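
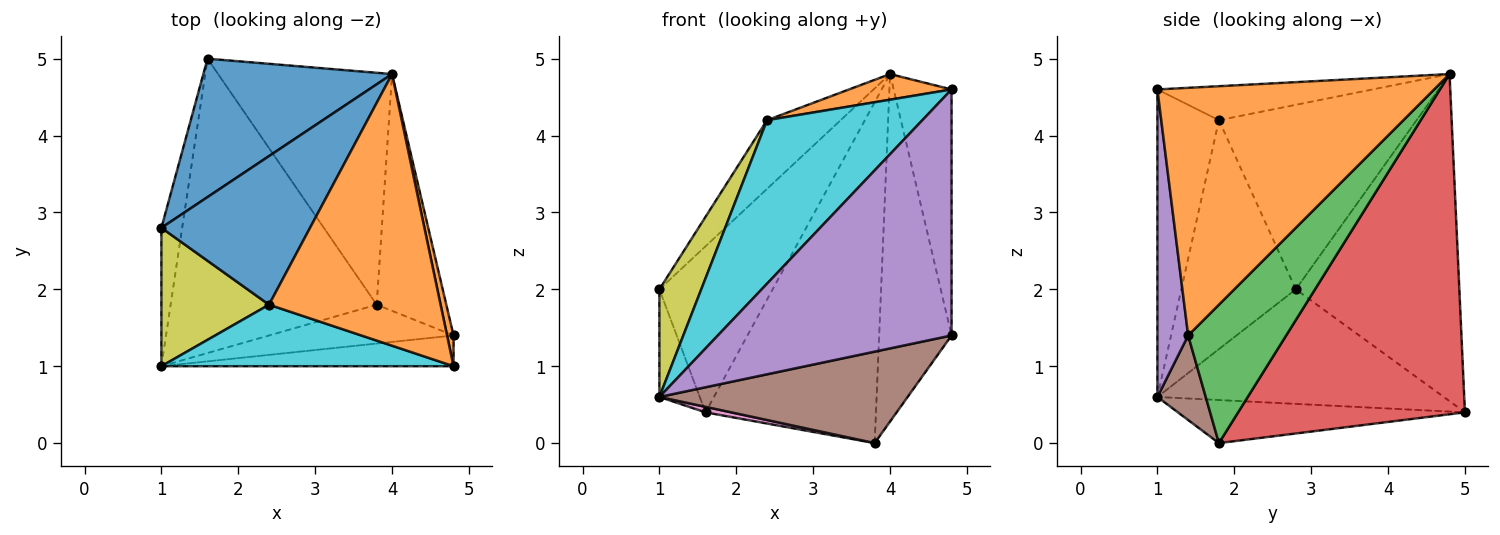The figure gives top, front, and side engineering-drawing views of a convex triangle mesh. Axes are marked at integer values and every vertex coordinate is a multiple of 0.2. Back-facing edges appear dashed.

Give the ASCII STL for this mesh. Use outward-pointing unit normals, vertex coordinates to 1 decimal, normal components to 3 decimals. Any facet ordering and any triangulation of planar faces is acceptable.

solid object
 facet normal -0.743 0.514 0.429
  outer loop
   vertex 1.6 5.0 0.4
   vertex 1.0 2.8 2.0
   vertex 4.0 4.8 4.8
  endloop
 endfacet
 facet normal 0.979 0.205 0.026
  outer loop
   vertex 4.8 1.0 4.6
   vertex 4.8 1.4 1.4
   vertex 4.0 4.8 4.8
  endloop
 endfacet
 facet normal 0.746 0.551 -0.375
  outer loop
   vertex 3.8 1.8 0.0
   vertex 4.0 4.8 4.8
   vertex 4.8 1.4 1.4
  endloop
 endfacet
 facet normal 0.740 0.556 -0.378
  outer loop
   vertex 3.8 1.8 0.0
   vertex 1.6 5.0 0.4
   vertex 4.0 4.8 4.8
  endloop
 endfacet
 facet normal 0.129 -0.984 -0.123
  outer loop
   vertex 1.0 1.0 0.6
   vertex 4.8 1.4 1.4
   vertex 4.8 1.0 4.6
  endloop
 endfacet
 facet normal 0.176 -0.906 -0.385
  outer loop
   vertex 1.0 1.0 0.6
   vertex 3.8 1.8 0.0
   vertex 4.8 1.4 1.4
  endloop
 endfacet
 facet normal -0.205 -0.018 -0.979
  outer loop
   vertex 1.0 1.0 0.6
   vertex 1.6 5.0 0.4
   vertex 3.8 1.8 0.0
  endloop
 endfacet
 facet normal -0.975 0.137 -0.177
  outer loop
   vertex 1.0 1.0 0.6
   vertex 1.0 2.8 2.0
   vertex 1.6 5.0 0.4
  endloop
 endfacet
 facet normal -0.859 -0.314 0.404
  outer loop
   vertex 2.4 1.8 4.2
   vertex 1.0 2.8 2.0
   vertex 1.0 1.0 0.6
  endloop
 endfacet
 facet normal -0.348 -0.878 0.330
  outer loop
   vertex 2.4 1.8 4.2
   vertex 1.0 1.0 0.6
   vertex 4.8 1.0 4.6
  endloop
 endfacet
 facet normal -0.748 0.278 0.603
  outer loop
   vertex 2.4 1.8 4.2
   vertex 4.0 4.8 4.8
   vertex 1.0 2.8 2.0
  endloop
 endfacet
 facet normal -0.194 -0.092 0.977
  outer loop
   vertex 2.4 1.8 4.2
   vertex 4.8 1.0 4.6
   vertex 4.0 4.8 4.8
  endloop
 endfacet
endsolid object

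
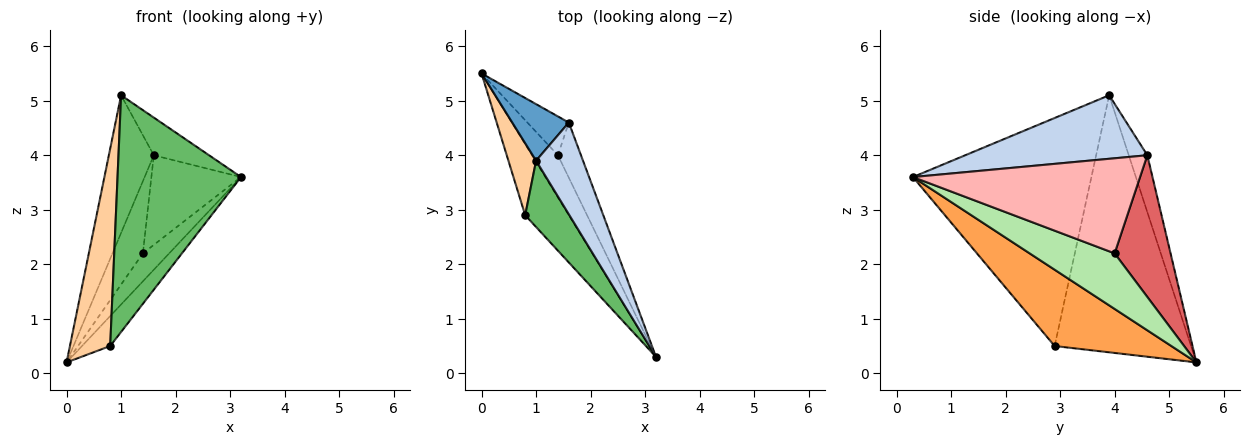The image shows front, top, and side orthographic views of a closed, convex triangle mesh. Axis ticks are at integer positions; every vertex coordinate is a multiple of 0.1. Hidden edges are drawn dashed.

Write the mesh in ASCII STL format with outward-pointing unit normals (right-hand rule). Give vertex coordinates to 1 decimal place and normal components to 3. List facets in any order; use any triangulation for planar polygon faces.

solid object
 facet normal -0.357 0.864 0.355
  outer loop
   vertex 1.6 4.6 4.0
   vertex 0.0 5.5 0.2
   vertex 1.0 3.9 5.1
  endloop
 endfacet
 facet normal 0.781 0.237 0.577
  outer loop
   vertex 1.6 4.6 4.0
   vertex 1.0 3.9 5.1
   vertex 3.2 0.3 3.6
  endloop
 endfacet
 facet normal 0.850 0.205 -0.486
  outer loop
   vertex 0.8 2.9 0.5
   vertex 0.0 5.5 0.2
   vertex 3.2 0.3 3.6
  endloop
 endfacet
 facet normal -0.954 -0.282 0.103
  outer loop
   vertex 0.8 2.9 0.5
   vertex 1.0 3.9 5.1
   vertex 0.0 5.5 0.2
  endloop
 endfacet
 facet normal -0.812 -0.562 0.157
  outer loop
   vertex 0.8 2.9 0.5
   vertex 3.2 0.3 3.6
   vertex 1.0 3.9 5.1
  endloop
 endfacet
 facet normal 0.872 0.270 -0.408
  outer loop
   vertex 1.4 4.0 2.2
   vertex 3.2 0.3 3.6
   vertex 0.0 5.5 0.2
  endloop
 endfacet
 facet normal 0.851 0.463 -0.249
  outer loop
   vertex 1.4 4.0 2.2
   vertex 0.0 5.5 0.2
   vertex 1.6 4.6 4.0
  endloop
 endfacet
 facet normal 0.907 0.358 -0.220
  outer loop
   vertex 1.4 4.0 2.2
   vertex 1.6 4.6 4.0
   vertex 3.2 0.3 3.6
  endloop
 endfacet
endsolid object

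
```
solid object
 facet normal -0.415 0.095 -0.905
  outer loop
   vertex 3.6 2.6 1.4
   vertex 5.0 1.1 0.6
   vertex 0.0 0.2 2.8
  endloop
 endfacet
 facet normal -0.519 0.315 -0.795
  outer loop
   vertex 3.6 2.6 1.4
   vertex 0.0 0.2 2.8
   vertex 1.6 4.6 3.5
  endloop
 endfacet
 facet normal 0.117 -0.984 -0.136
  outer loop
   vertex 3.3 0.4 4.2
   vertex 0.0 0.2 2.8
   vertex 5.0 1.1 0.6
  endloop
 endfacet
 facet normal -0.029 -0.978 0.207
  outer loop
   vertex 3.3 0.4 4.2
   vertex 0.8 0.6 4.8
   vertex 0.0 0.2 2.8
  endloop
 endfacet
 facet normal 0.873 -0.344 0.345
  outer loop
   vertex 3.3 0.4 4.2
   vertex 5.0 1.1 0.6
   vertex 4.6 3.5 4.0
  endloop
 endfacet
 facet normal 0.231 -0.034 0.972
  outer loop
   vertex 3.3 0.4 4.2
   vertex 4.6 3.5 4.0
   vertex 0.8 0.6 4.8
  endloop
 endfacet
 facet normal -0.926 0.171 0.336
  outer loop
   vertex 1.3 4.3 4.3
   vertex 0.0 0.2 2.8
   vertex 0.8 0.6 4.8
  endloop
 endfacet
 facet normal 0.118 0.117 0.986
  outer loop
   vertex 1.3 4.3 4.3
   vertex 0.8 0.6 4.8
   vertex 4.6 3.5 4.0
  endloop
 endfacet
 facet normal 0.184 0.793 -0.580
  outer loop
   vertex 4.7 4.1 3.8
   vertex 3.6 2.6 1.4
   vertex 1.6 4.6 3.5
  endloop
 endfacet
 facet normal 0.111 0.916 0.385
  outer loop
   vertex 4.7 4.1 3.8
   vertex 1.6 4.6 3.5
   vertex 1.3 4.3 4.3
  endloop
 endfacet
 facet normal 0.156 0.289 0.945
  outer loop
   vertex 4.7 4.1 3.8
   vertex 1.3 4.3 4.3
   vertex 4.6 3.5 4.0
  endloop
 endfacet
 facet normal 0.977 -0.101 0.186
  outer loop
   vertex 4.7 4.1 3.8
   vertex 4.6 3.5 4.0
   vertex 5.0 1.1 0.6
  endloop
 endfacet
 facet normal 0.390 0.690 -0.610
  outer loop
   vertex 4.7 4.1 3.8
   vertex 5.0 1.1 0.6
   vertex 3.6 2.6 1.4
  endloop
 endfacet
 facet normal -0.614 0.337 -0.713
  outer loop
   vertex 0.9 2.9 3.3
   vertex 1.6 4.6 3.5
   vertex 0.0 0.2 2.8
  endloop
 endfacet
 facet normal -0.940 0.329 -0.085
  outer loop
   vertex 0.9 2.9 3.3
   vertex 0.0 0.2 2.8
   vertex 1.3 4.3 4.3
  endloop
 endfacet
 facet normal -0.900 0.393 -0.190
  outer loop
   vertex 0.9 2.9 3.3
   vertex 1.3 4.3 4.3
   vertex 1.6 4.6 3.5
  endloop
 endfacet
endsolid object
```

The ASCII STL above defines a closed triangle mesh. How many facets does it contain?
16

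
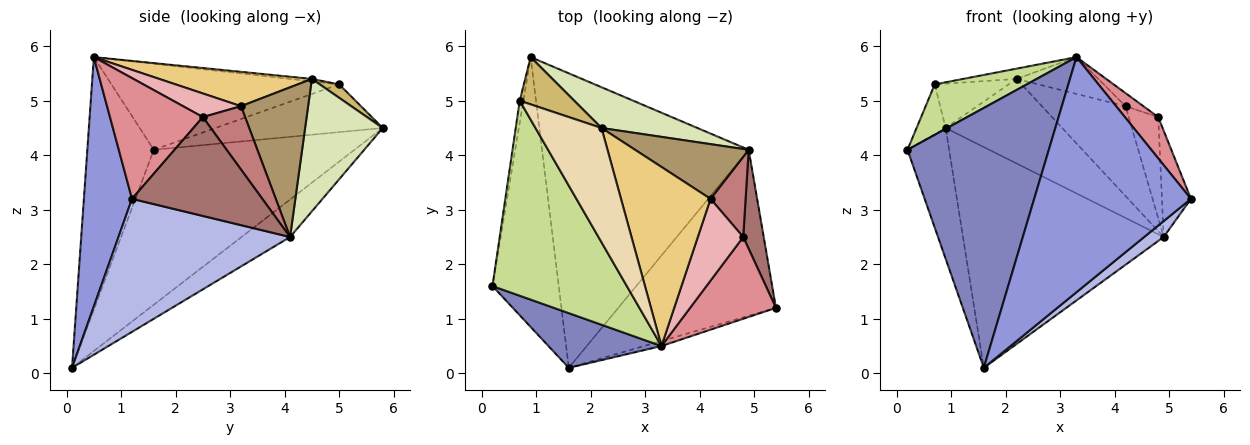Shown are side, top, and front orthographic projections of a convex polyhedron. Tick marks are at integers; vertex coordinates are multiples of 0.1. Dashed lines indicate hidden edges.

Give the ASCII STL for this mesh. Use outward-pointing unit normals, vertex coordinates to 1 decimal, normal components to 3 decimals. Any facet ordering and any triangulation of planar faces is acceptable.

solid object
 facet normal -0.903 0.187 -0.386
  outer loop
   vertex 1.6 0.1 0.1
   vertex 0.2 1.6 4.1
   vertex 0.9 5.8 4.5
  endloop
 endfacet
 facet normal -0.418 -0.889 0.187
  outer loop
   vertex 3.3 0.5 5.8
   vertex 0.2 1.6 4.1
   vertex 1.6 0.1 0.1
  endloop
 endfacet
 facet normal 0.293 -0.956 -0.020
  outer loop
   vertex 3.3 0.5 5.8
   vertex 1.6 0.1 0.1
   vertex 5.4 1.2 3.2
  endloop
 endfacet
 facet normal 0.643 -0.073 -0.762
  outer loop
   vertex 4.9 4.1 2.5
   vertex 5.4 1.2 3.2
   vertex 1.6 0.1 0.1
  endloop
 endfacet
 facet normal -0.144 0.594 -0.792
  outer loop
   vertex 4.9 4.1 2.5
   vertex 1.6 0.1 0.1
   vertex 0.9 5.8 4.5
  endloop
 endfacet
 facet normal -0.982 0.171 -0.075
  outer loop
   vertex 0.7 5.0 5.3
   vertex 0.9 5.8 4.5
   vertex 0.2 1.6 4.1
  endloop
 endfacet
 facet normal -0.527 -0.213 0.823
  outer loop
   vertex 0.7 5.0 5.3
   vertex 0.2 1.6 4.1
   vertex 3.3 0.5 5.8
  endloop
 endfacet
 facet normal 0.514 0.772 0.372
  outer loop
   vertex 2.2 4.5 5.4
   vertex 4.9 4.1 2.5
   vertex 0.9 5.8 4.5
  endloop
 endfacet
 facet normal 0.565 0.705 0.429
  outer loop
   vertex 2.2 4.5 5.4
   vertex 4.2 3.2 4.9
   vertex 4.9 4.1 2.5
  endloop
 endfacet
 facet normal 0.177 0.674 0.718
  outer loop
   vertex 2.2 4.5 5.4
   vertex 0.9 5.8 4.5
   vertex 0.7 5.0 5.3
  endloop
 endfacet
 facet normal 0.352 0.188 0.917
  outer loop
   vertex 2.2 4.5 5.4
   vertex 3.3 0.5 5.8
   vertex 4.2 3.2 4.9
  endloop
 endfacet
 facet normal -0.037 0.089 0.995
  outer loop
   vertex 2.2 4.5 5.4
   vertex 0.7 5.0 5.3
   vertex 3.3 0.5 5.8
  endloop
 endfacet
 facet normal 0.957 0.213 0.198
  outer loop
   vertex 4.8 2.5 4.7
   vertex 5.4 1.2 3.2
   vertex 4.9 4.1 2.5
  endloop
 endfacet
 facet normal 0.746 0.522 0.413
  outer loop
   vertex 4.8 2.5 4.7
   vertex 4.9 4.1 2.5
   vertex 4.2 3.2 4.9
  endloop
 endfacet
 facet normal 0.782 -0.281 0.556
  outer loop
   vertex 4.8 2.5 4.7
   vertex 3.3 0.5 5.8
   vertex 5.4 1.2 3.2
  endloop
 endfacet
 facet normal 0.457 0.141 0.878
  outer loop
   vertex 4.8 2.5 4.7
   vertex 4.2 3.2 4.9
   vertex 3.3 0.5 5.8
  endloop
 endfacet
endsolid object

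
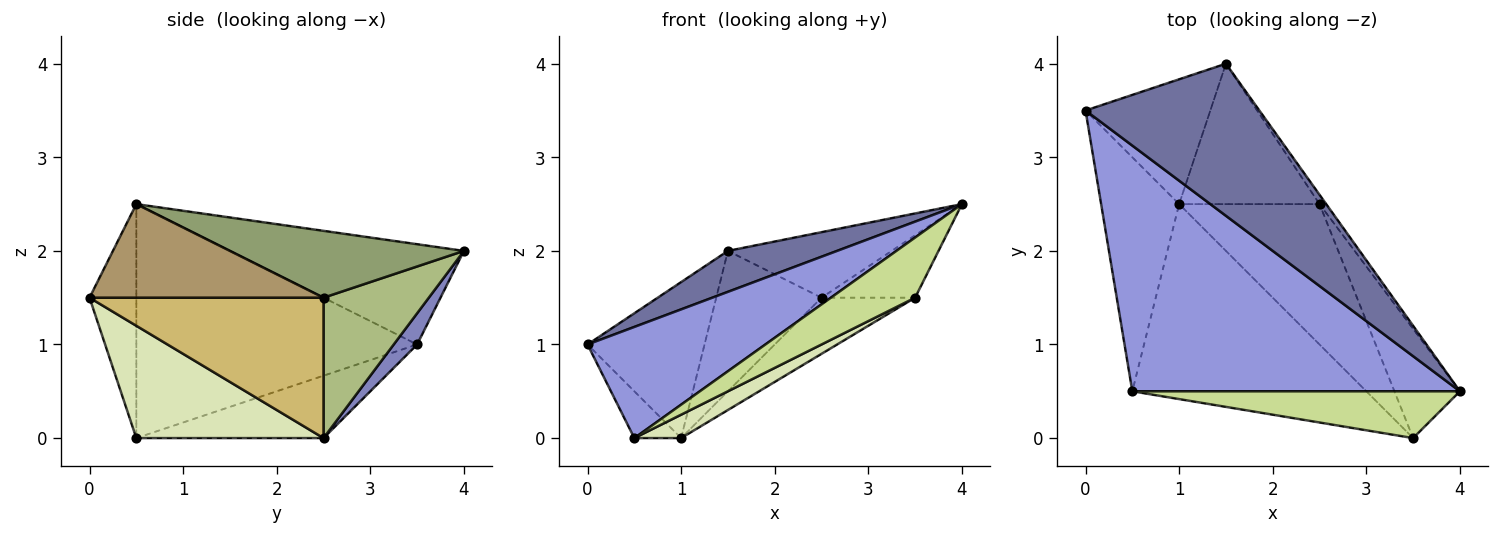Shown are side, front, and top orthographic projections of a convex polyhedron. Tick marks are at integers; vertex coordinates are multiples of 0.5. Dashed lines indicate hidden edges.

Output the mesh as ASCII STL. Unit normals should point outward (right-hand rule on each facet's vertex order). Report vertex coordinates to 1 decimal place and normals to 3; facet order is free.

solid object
 facet normal -0.487 -0.227 0.844
  outer loop
   vertex 1.5 4.0 2.0
   vertex 0.0 3.5 1.0
   vertex 4.0 0.5 2.5
  endloop
 endfacet
 facet normal 0.154 0.772 -0.617
  outer loop
   vertex 1.0 2.5 0.0
   vertex 0.0 3.5 1.0
   vertex 1.5 4.0 2.0
  endloop
 endfacet
 facet normal -0.545 -0.345 0.764
  outer loop
   vertex 0.5 0.5 0.0
   vertex 4.0 0.5 2.5
   vertex 0.0 3.5 1.0
  endloop
 endfacet
 facet normal -0.617 0.154 -0.772
  outer loop
   vertex 0.5 0.5 0.0
   vertex 0.0 3.5 1.0
   vertex 1.0 2.5 0.0
  endloop
 endfacet
 facet normal 0.816 0.572 -0.082
  outer loop
   vertex 2.5 2.5 1.5
   vertex 1.5 4.0 2.0
   vertex 4.0 0.5 2.5
  endloop
 endfacet
 facet normal 0.577 0.577 -0.577
  outer loop
   vertex 2.5 2.5 1.5
   vertex 1.0 2.5 0.0
   vertex 1.5 4.0 2.0
  endloop
 endfacet
 facet normal -0.402 -0.723 0.562
  outer loop
   vertex 3.5 0.0 1.5
   vertex 4.0 0.5 2.5
   vertex 0.5 0.5 0.0
  endloop
 endfacet
 facet normal 0.430 -0.108 -0.896
  outer loop
   vertex 3.5 0.0 1.5
   vertex 0.5 0.5 0.0
   vertex 1.0 2.5 0.0
  endloop
 endfacet
 facet normal 0.778 0.311 -0.545
  outer loop
   vertex 3.5 0.0 1.5
   vertex 2.5 2.5 1.5
   vertex 4.0 0.5 2.5
  endloop
 endfacet
 facet normal 0.680 0.272 -0.680
  outer loop
   vertex 3.5 0.0 1.5
   vertex 1.0 2.5 0.0
   vertex 2.5 2.5 1.5
  endloop
 endfacet
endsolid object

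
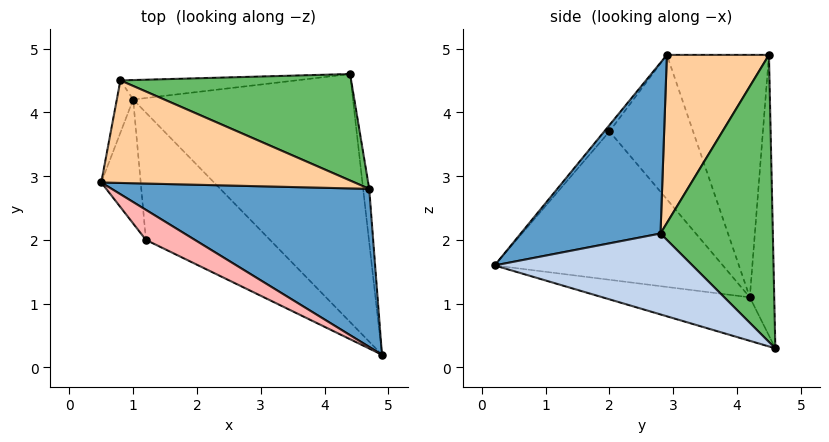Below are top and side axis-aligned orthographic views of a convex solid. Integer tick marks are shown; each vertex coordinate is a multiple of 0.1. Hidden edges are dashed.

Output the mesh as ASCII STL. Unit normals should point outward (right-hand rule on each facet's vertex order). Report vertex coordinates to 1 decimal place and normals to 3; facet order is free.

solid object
 facet normal 0.549 -0.117 0.828
  outer loop
   vertex 4.7 2.8 2.1
   vertex 0.5 2.9 4.9
   vertex 4.9 0.2 1.6
  endloop
 endfacet
 facet normal 0.993 0.091 -0.075
  outer loop
   vertex 4.7 2.8 2.1
   vertex 4.9 0.2 1.6
   vertex 4.4 4.6 0.3
  endloop
 endfacet
 facet normal -0.185 -0.298 -0.936
  outer loop
   vertex 1.0 4.2 1.1
   vertex 4.4 4.6 0.3
   vertex 4.9 0.2 1.6
  endloop
 endfacet
 facet normal 0.550 -0.103 0.829
  outer loop
   vertex 0.8 4.5 4.9
   vertex 0.5 2.9 4.9
   vertex 4.7 2.8 2.1
  endloop
 endfacet
 facet normal 0.622 0.603 0.500
  outer loop
   vertex 0.8 4.5 4.9
   vertex 4.7 2.8 2.1
   vertex 4.4 4.6 0.3
  endloop
 endfacet
 facet normal -0.981 0.184 -0.066
  outer loop
   vertex 0.8 4.5 4.9
   vertex 1.0 4.2 1.1
   vertex 0.5 2.9 4.9
  endloop
 endfacet
 facet normal -0.136 0.987 -0.085
  outer loop
   vertex 0.8 4.5 4.9
   vertex 4.4 4.6 0.3
   vertex 1.0 4.2 1.1
  endloop
 endfacet
 facet normal -0.074 -0.818 0.570
  outer loop
   vertex 1.2 2.0 3.7
   vertex 4.9 0.2 1.6
   vertex 0.5 2.9 4.9
  endloop
 endfacet
 facet normal -0.896 -0.371 -0.245
  outer loop
   vertex 1.2 2.0 3.7
   vertex 0.5 2.9 4.9
   vertex 1.0 4.2 1.1
  endloop
 endfacet
 facet normal -0.591 -0.638 -0.494
  outer loop
   vertex 1.2 2.0 3.7
   vertex 1.0 4.2 1.1
   vertex 4.9 0.2 1.6
  endloop
 endfacet
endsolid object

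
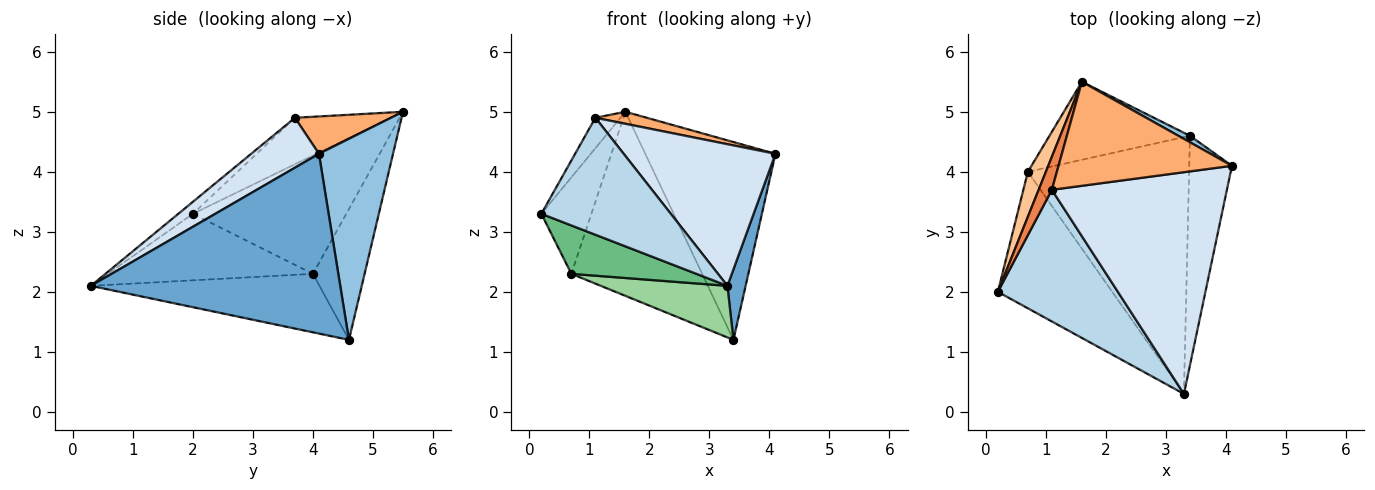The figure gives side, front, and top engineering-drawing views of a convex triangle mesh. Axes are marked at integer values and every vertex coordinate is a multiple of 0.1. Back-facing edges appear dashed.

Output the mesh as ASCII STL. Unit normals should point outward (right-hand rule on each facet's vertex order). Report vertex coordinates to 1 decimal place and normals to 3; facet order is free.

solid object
 facet normal 0.970 -0.071 -0.231
  outer loop
   vertex 3.4 4.6 1.2
   vertex 4.1 4.1 4.3
   vertex 3.3 0.3 2.1
  endloop
 endfacet
 facet normal 0.494 0.869 0.028
  outer loop
   vertex 1.6 5.5 5.0
   vertex 4.1 4.1 4.3
   vertex 3.4 4.6 1.2
  endloop
 endfacet
 facet normal -0.075 -0.662 0.746
  outer loop
   vertex 1.1 3.7 4.9
   vertex 0.2 2.0 3.3
   vertex 3.3 0.3 2.1
  endloop
 endfacet
 facet normal 0.234 -0.524 0.819
  outer loop
   vertex 1.1 3.7 4.9
   vertex 3.3 0.3 2.1
   vertex 4.1 4.1 4.3
  endloop
 endfacet
 facet normal -0.933 0.244 0.265
  outer loop
   vertex 1.1 3.7 4.9
   vertex 1.6 5.5 5.0
   vertex 0.2 2.0 3.3
  endloop
 endfacet
 facet normal 0.209 -0.112 0.971
  outer loop
   vertex 1.1 3.7 4.9
   vertex 4.1 4.1 4.3
   vertex 1.6 5.5 5.0
  endloop
 endfacet
 facet normal -0.941 0.307 0.143
  outer loop
   vertex 0.7 4.0 2.3
   vertex 0.2 2.0 3.3
   vertex 1.6 5.5 5.0
  endloop
 endfacet
 facet normal -0.342 0.865 -0.367
  outer loop
   vertex 0.7 4.0 2.3
   vertex 1.6 5.5 5.0
   vertex 3.4 4.6 1.2
  endloop
 endfacet
 facet normal -0.481 -0.293 -0.826
  outer loop
   vertex 0.7 4.0 2.3
   vertex 3.3 0.3 2.1
   vertex 0.2 2.0 3.3
  endloop
 endfacet
 facet normal -0.335 -0.186 -0.924
  outer loop
   vertex 0.7 4.0 2.3
   vertex 3.4 4.6 1.2
   vertex 3.3 0.3 2.1
  endloop
 endfacet
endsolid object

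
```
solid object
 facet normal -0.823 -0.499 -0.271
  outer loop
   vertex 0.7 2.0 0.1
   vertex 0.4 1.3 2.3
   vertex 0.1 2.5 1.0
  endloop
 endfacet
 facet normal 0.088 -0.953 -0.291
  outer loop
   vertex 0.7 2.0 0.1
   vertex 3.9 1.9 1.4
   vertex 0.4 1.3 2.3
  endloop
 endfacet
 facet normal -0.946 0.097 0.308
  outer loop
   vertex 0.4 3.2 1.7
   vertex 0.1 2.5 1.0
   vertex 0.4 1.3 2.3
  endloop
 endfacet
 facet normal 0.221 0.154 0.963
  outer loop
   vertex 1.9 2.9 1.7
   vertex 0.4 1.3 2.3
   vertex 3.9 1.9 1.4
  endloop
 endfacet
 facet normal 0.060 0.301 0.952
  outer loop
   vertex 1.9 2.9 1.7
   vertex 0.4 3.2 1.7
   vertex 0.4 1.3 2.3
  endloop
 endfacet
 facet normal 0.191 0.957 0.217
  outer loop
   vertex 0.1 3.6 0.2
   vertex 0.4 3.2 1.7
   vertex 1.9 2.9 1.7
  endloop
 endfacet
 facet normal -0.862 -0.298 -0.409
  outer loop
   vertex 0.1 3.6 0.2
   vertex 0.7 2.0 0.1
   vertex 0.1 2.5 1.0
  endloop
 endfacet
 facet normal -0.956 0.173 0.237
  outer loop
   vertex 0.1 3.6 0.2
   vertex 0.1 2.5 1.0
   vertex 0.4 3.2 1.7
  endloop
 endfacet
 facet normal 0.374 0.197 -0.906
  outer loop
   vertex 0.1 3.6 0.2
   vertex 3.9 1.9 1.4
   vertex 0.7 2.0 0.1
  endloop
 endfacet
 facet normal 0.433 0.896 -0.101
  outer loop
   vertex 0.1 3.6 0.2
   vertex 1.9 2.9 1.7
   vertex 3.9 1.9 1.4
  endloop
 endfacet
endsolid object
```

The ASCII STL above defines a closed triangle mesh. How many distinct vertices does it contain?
7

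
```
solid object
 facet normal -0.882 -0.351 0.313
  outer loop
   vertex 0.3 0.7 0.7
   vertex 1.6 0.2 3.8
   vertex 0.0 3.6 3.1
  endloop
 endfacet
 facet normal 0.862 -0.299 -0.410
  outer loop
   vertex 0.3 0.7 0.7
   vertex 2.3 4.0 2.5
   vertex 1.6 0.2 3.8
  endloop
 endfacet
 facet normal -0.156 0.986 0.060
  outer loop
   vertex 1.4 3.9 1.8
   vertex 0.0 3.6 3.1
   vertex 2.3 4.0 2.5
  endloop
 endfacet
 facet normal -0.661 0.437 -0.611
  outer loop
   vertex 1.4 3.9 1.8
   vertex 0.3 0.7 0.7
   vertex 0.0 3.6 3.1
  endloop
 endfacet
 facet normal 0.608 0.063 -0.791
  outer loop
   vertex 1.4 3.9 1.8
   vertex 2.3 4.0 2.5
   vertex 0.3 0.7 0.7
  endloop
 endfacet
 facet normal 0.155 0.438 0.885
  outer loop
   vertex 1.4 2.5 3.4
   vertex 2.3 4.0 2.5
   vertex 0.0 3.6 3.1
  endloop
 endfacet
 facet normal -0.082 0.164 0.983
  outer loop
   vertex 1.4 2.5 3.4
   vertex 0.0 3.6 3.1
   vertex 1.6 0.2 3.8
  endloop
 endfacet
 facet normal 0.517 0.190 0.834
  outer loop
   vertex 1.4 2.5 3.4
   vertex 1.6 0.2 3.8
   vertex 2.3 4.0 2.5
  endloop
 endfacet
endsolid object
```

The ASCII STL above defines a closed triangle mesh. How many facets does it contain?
8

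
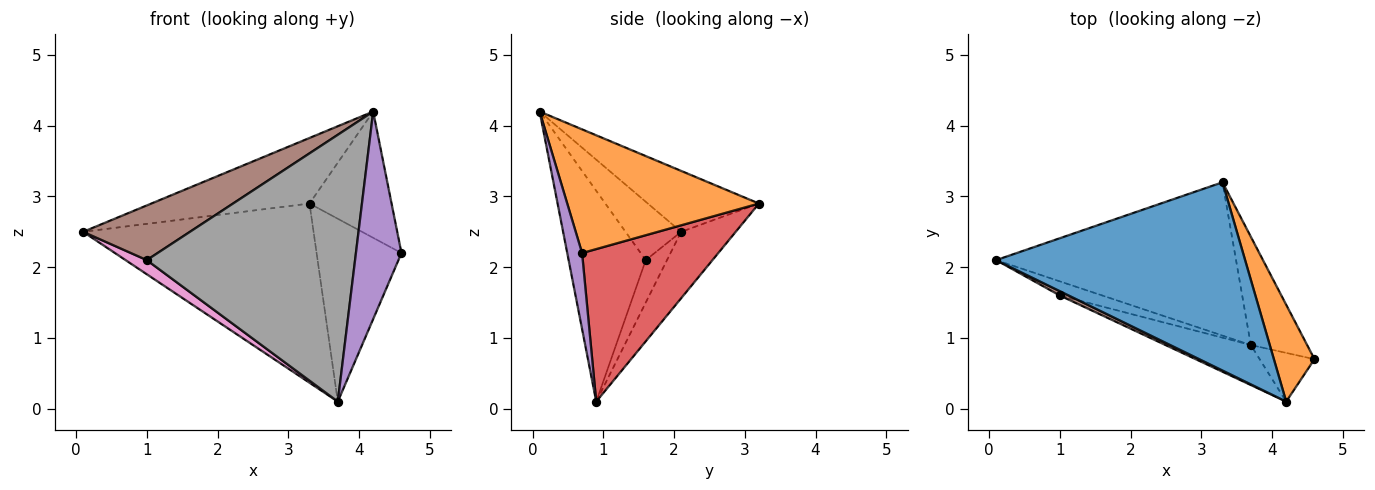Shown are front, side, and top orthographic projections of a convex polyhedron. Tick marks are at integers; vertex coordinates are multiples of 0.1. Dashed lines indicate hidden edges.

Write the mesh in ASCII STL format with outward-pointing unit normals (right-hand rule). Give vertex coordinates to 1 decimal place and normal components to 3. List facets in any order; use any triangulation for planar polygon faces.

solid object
 facet normal -0.225 0.320 0.920
  outer loop
   vertex 4.2 0.1 4.2
   vertex 3.3 3.2 2.9
   vertex 0.1 2.1 2.5
  endloop
 endfacet
 facet normal 0.880 0.377 0.289
  outer loop
   vertex 4.2 0.1 4.2
   vertex 4.6 0.7 2.2
   vertex 3.3 3.2 2.9
  endloop
 endfacet
 facet normal -0.177 0.748 -0.640
  outer loop
   vertex 3.7 0.9 0.1
   vertex 0.1 2.1 2.5
   vertex 3.3 3.2 2.9
  endloop
 endfacet
 facet normal 0.810 0.505 -0.299
  outer loop
   vertex 3.7 0.9 0.1
   vertex 3.3 3.2 2.9
   vertex 4.6 0.7 2.2
  endloop
 endfacet
 facet normal 0.302 -0.928 -0.218
  outer loop
   vertex 3.7 0.9 0.1
   vertex 4.6 0.7 2.2
   vertex 4.2 0.1 4.2
  endloop
 endfacet
 facet normal -0.461 -0.885 0.070
  outer loop
   vertex 1.0 1.6 2.1
   vertex 4.2 0.1 4.2
   vertex 0.1 2.1 2.5
  endloop
 endfacet
 facet normal -0.577 -0.577 -0.577
  outer loop
   vertex 1.0 1.6 2.1
   vertex 0.1 2.1 2.5
   vertex 3.7 0.9 0.1
  endloop
 endfacet
 facet normal -0.344 -0.929 -0.139
  outer loop
   vertex 1.0 1.6 2.1
   vertex 3.7 0.9 0.1
   vertex 4.2 0.1 4.2
  endloop
 endfacet
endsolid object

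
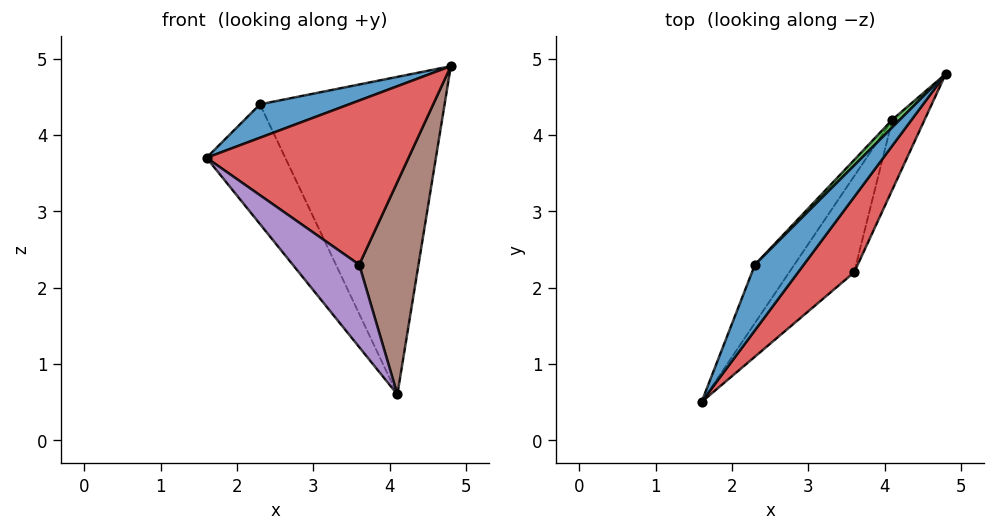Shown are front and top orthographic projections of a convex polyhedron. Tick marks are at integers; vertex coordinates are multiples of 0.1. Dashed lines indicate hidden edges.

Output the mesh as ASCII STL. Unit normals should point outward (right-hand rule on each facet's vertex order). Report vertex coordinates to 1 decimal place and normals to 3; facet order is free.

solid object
 facet normal 0.266 -0.437 0.859
  outer loop
   vertex 2.3 2.3 4.4
   vertex 1.6 0.5 3.7
   vertex 4.8 4.8 4.9
  endloop
 endfacet
 facet normal -0.882 0.423 -0.206
  outer loop
   vertex 2.3 2.3 4.4
   vertex 4.1 4.2 0.6
   vertex 1.6 0.5 3.7
  endloop
 endfacet
 facet normal -0.709 0.705 0.017
  outer loop
   vertex 2.3 2.3 4.4
   vertex 4.8 4.8 4.9
   vertex 4.1 4.2 0.6
  endloop
 endfacet
 facet normal 0.729 -0.622 0.286
  outer loop
   vertex 3.6 2.2 2.3
   vertex 4.8 4.8 4.9
   vertex 1.6 0.5 3.7
  endloop
 endfacet
 facet normal 0.022 -0.651 -0.759
  outer loop
   vertex 3.6 2.2 2.3
   vertex 1.6 0.5 3.7
   vertex 4.1 4.2 0.6
  endloop
 endfacet
 facet normal 0.939 -0.326 -0.107
  outer loop
   vertex 3.6 2.2 2.3
   vertex 4.1 4.2 0.6
   vertex 4.8 4.8 4.9
  endloop
 endfacet
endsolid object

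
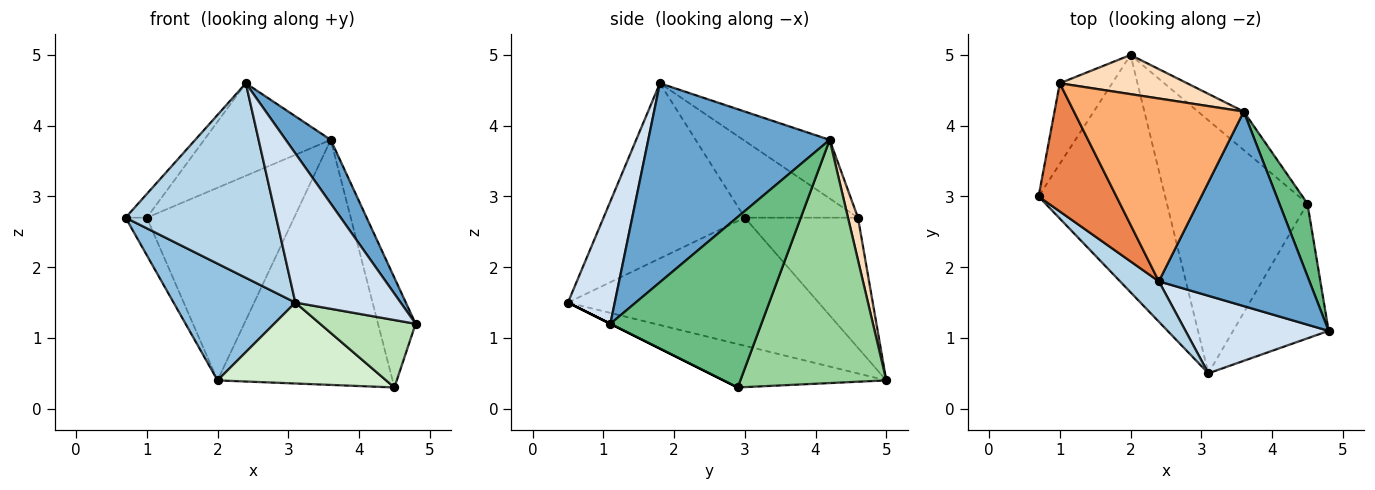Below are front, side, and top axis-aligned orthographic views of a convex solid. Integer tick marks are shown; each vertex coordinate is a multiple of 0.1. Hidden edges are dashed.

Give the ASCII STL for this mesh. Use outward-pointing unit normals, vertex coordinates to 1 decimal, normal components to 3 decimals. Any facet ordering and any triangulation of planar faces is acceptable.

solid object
 facet normal 0.782 -0.194 0.592
  outer loop
   vertex 3.6 4.2 3.8
   vertex 2.4 1.8 4.6
   vertex 4.8 1.1 1.2
  endloop
 endfacet
 facet normal -0.672 -0.327 -0.664
  outer loop
   vertex 3.1 0.5 1.5
   vertex 0.7 3.0 2.7
   vertex 2.0 5.0 0.4
  endloop
 endfacet
 facet normal -0.676 -0.721 0.150
  outer loop
   vertex 3.1 0.5 1.5
   vertex 2.4 1.8 4.6
   vertex 0.7 3.0 2.7
  endloop
 endfacet
 facet normal 0.367 -0.825 0.429
  outer loop
   vertex 3.1 0.5 1.5
   vertex 4.8 1.1 1.2
   vertex 2.4 1.8 4.6
  endloop
 endfacet
 facet normal -0.696 0.131 0.706
  outer loop
   vertex 1.0 4.6 2.7
   vertex 0.7 3.0 2.7
   vertex 2.4 1.8 4.6
  endloop
 endfacet
 facet normal -0.294 0.431 0.853
  outer loop
   vertex 1.0 4.6 2.7
   vertex 2.4 1.8 4.6
   vertex 3.6 4.2 3.8
  endloop
 endfacet
 facet normal -0.914 0.171 -0.368
  outer loop
   vertex 1.0 4.6 2.7
   vertex 2.0 5.0 0.4
   vertex 0.7 3.0 2.7
  endloop
 endfacet
 facet normal 0.066 0.978 0.199
  outer loop
   vertex 1.0 4.6 2.7
   vertex 3.6 4.2 3.8
   vertex 2.0 5.0 0.4
  endloop
 endfacet
 facet normal 0.958 0.239 0.158
  outer loop
   vertex 4.5 2.9 0.3
   vertex 3.6 4.2 3.8
   vertex 4.8 1.1 1.2
  endloop
 endfacet
 facet normal 0.636 0.763 -0.120
  outer loop
   vertex 4.5 2.9 0.3
   vertex 2.0 5.0 0.4
   vertex 3.6 4.2 3.8
  endloop
 endfacet
 facet normal 0.000 -0.447 -0.894
  outer loop
   vertex 4.5 2.9 0.3
   vertex 4.8 1.1 1.2
   vertex 3.1 0.5 1.5
  endloop
 endfacet
 facet normal -0.282 -0.292 -0.914
  outer loop
   vertex 4.5 2.9 0.3
   vertex 3.1 0.5 1.5
   vertex 2.0 5.0 0.4
  endloop
 endfacet
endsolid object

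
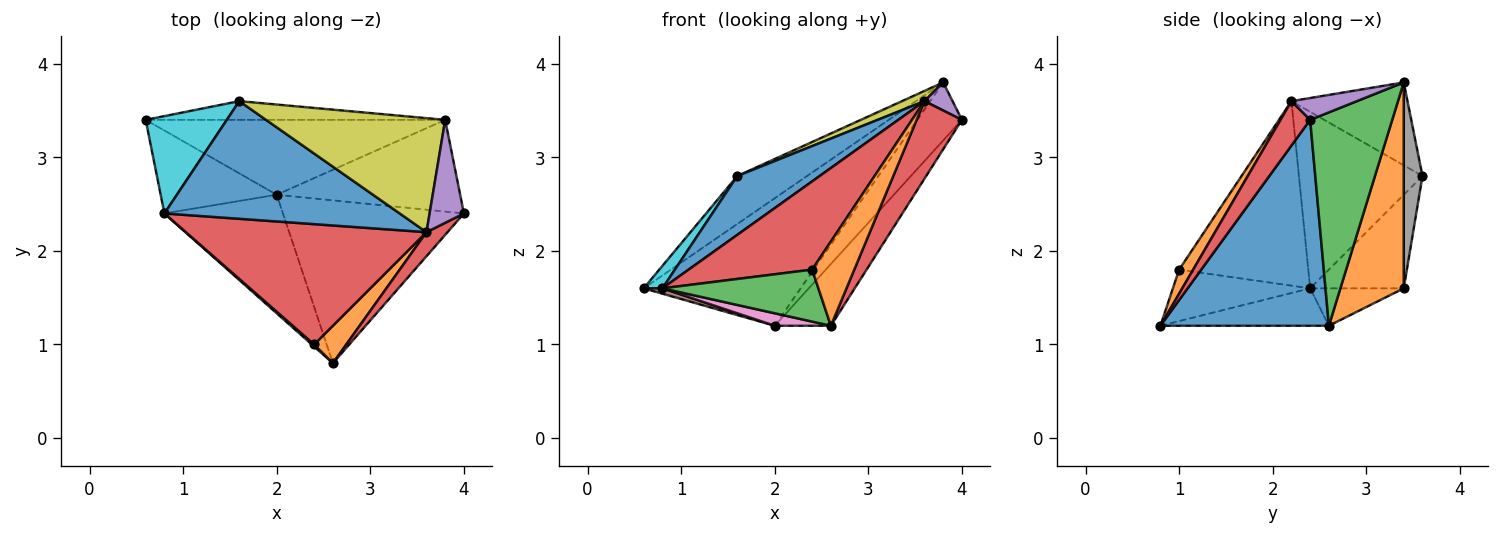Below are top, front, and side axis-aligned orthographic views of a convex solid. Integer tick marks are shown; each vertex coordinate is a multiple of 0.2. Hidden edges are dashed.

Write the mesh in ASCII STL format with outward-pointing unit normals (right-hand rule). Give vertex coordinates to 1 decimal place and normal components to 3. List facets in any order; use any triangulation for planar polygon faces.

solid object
 facet normal 0.729 0.243 -0.640
  outer loop
   vertex 2.0 2.6 1.2
   vertex 4.0 2.4 3.4
   vertex 2.6 0.8 1.2
  endloop
 endfacet
 facet normal 0.329 0.814 -0.478
  outer loop
   vertex 3.8 3.4 3.8
   vertex 2.0 2.6 1.2
   vertex 0.6 3.4 1.6
  endloop
 endfacet
 facet normal 0.701 0.381 -0.603
  outer loop
   vertex 3.8 3.4 3.8
   vertex 4.0 2.4 3.4
   vertex 2.0 2.6 1.2
  endloop
 endfacet
 facet normal 0.530 -0.810 0.251
  outer loop
   vertex 3.6 2.2 3.6
   vertex 2.6 0.8 1.2
   vertex 4.0 2.4 3.4
  endloop
 endfacet
 facet normal 0.523 -0.224 0.822
  outer loop
   vertex 3.6 2.2 3.6
   vertex 4.0 2.4 3.4
   vertex 3.8 3.4 3.8
  endloop
 endfacet
 facet normal -0.306 -0.061 -0.950
  outer loop
   vertex 0.8 2.4 1.6
   vertex 0.6 3.4 1.6
   vertex 2.0 2.6 1.2
  endloop
 endfacet
 facet normal -0.300 -0.100 -0.949
  outer loop
   vertex 0.8 2.4 1.6
   vertex 2.0 2.6 1.2
   vertex 2.6 0.8 1.2
  endloop
 endfacet
 facet normal 0.242 0.904 -0.353
  outer loop
   vertex 1.6 3.6 2.8
   vertex 3.8 3.4 3.8
   vertex 0.6 3.4 1.6
  endloop
 endfacet
 facet normal -0.419 -0.081 0.905
  outer loop
   vertex 1.6 3.6 2.8
   vertex 3.6 2.2 3.6
   vertex 3.8 3.4 3.8
  endloop
 endfacet
 facet normal -0.747 -0.149 0.648
  outer loop
   vertex 1.6 3.6 2.8
   vertex 0.6 3.4 1.6
   vertex 0.8 2.4 1.6
  endloop
 endfacet
 facet normal -0.557 -0.371 0.743
  outer loop
   vertex 1.6 3.6 2.8
   vertex 0.8 2.4 1.6
   vertex 3.6 2.2 3.6
  endloop
 endfacet
 facet normal 0.291 -0.874 0.389
  outer loop
   vertex 2.4 1.0 1.8
   vertex 2.6 0.8 1.2
   vertex 3.6 2.2 3.6
  endloop
 endfacet
 facet normal -0.660 -0.750 0.030
  outer loop
   vertex 2.4 1.0 1.8
   vertex 0.8 2.4 1.6
   vertex 2.6 0.8 1.2
  endloop
 endfacet
 facet normal -0.526 -0.503 0.686
  outer loop
   vertex 2.4 1.0 1.8
   vertex 3.6 2.2 3.6
   vertex 0.8 2.4 1.6
  endloop
 endfacet
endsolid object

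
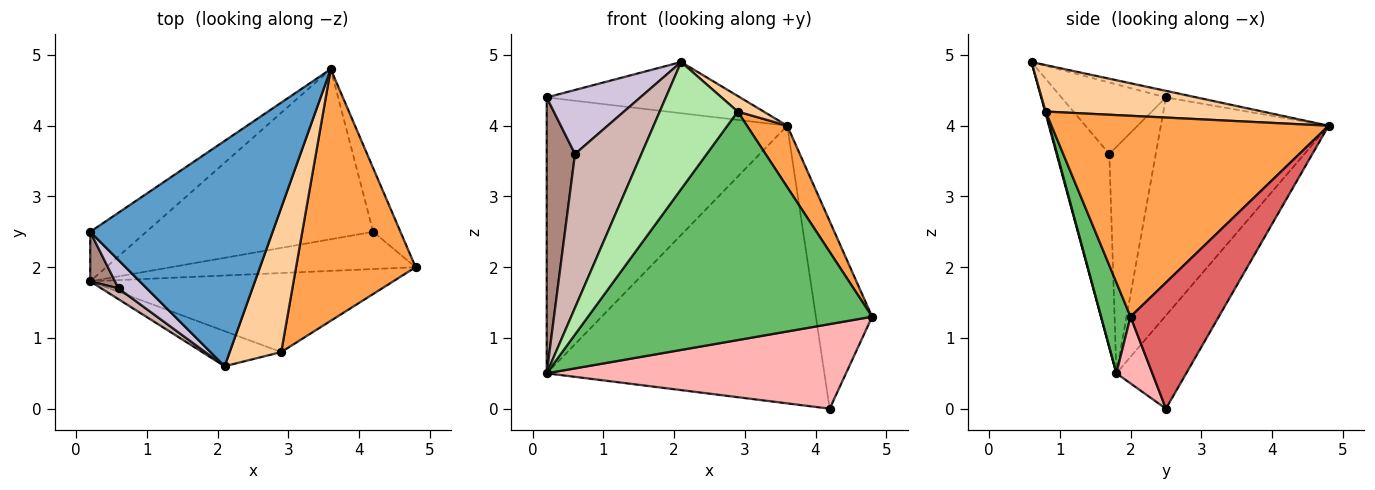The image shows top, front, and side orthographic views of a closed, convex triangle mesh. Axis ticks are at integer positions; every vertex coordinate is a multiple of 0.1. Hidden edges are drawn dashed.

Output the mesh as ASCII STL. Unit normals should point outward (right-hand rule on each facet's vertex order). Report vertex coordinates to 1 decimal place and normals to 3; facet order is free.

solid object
 facet normal -0.035 0.221 0.975
  outer loop
   vertex 2.1 0.6 4.9
   vertex 3.6 4.8 4.0
   vertex 0.2 2.5 4.4
  endloop
 endfacet
 facet normal -0.566 0.811 -0.146
  outer loop
   vertex 0.2 1.8 0.5
   vertex 0.2 2.5 4.4
   vertex 3.6 4.8 4.0
  endloop
 endfacet
 facet normal 0.853 -0.124 0.507
  outer loop
   vertex 2.9 0.8 4.2
   vertex 4.8 2.0 1.3
   vertex 3.6 4.8 4.0
  endloop
 endfacet
 facet normal 0.668 -0.080 0.740
  outer loop
   vertex 2.9 0.8 4.2
   vertex 3.6 4.8 4.0
   vertex 2.1 0.6 4.9
  endloop
 endfacet
 facet normal 0.097 -0.941 -0.325
  outer loop
   vertex 2.9 0.8 4.2
   vertex 0.2 1.8 0.5
   vertex 4.8 2.0 1.3
  endloop
 endfacet
 facet normal 0.008 -0.964 -0.266
  outer loop
   vertex 2.9 0.8 4.2
   vertex 2.1 0.6 4.9
   vertex 0.2 1.8 0.5
  endloop
 endfacet
 facet normal 0.830 0.529 -0.180
  outer loop
   vertex 4.2 2.5 0.0
   vertex 3.6 4.8 4.0
   vertex 4.8 2.0 1.3
  endloop
 endfacet
 facet normal 0.109 -0.910 -0.400
  outer loop
   vertex 4.2 2.5 0.0
   vertex 4.8 2.0 1.3
   vertex 0.2 1.8 0.5
  endloop
 endfacet
 facet normal -0.210 0.834 -0.511
  outer loop
   vertex 4.2 2.5 0.0
   vertex 0.2 1.8 0.5
   vertex 3.6 4.8 4.0
  endloop
 endfacet
 facet normal -0.714 -0.640 0.283
  outer loop
   vertex 0.6 1.7 3.6
   vertex 2.1 0.6 4.9
   vertex 0.2 2.5 4.4
  endloop
 endfacet
 facet normal -0.850 -0.518 0.093
  outer loop
   vertex 0.6 1.7 3.6
   vertex 0.2 2.5 4.4
   vertex 0.2 1.8 0.5
  endloop
 endfacet
 facet normal -0.621 -0.782 0.055
  outer loop
   vertex 0.6 1.7 3.6
   vertex 0.2 1.8 0.5
   vertex 2.1 0.6 4.9
  endloop
 endfacet
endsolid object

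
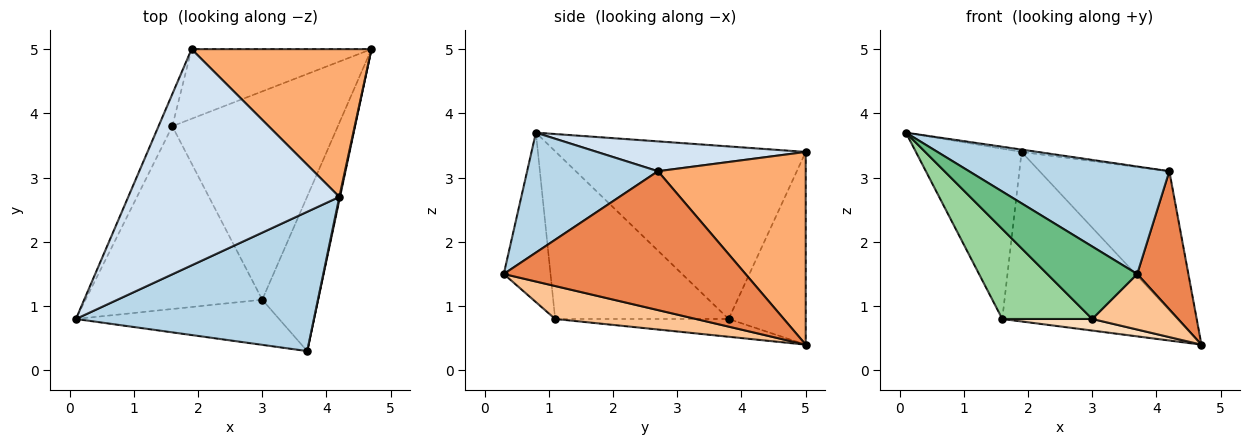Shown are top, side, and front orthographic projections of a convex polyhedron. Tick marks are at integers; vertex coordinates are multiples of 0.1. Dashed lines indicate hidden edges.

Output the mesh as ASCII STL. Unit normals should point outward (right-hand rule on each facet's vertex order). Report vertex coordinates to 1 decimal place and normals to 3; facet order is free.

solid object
 facet normal -0.919 0.388 -0.073
  outer loop
   vertex 1.6 3.8 0.8
   vertex 0.1 0.8 3.7
   vertex 1.9 5.0 3.4
  endloop
 endfacet
 facet normal -0.377 0.857 -0.352
  outer loop
   vertex 1.6 3.8 0.8
   vertex 1.9 5.0 3.4
   vertex 4.7 5.0 0.4
  endloop
 endfacet
 facet normal 0.371 -0.567 0.735
  outer loop
   vertex 4.2 2.7 3.1
   vertex 0.1 0.8 3.7
   vertex 3.7 0.3 1.5
  endloop
 endfacet
 facet normal 0.140 0.011 0.990
  outer loop
   vertex 4.2 2.7 3.1
   vertex 1.9 5.0 3.4
   vertex 0.1 0.8 3.7
  endloop
 endfacet
 facet normal 0.978 -0.207 0.005
  outer loop
   vertex 4.2 2.7 3.1
   vertex 3.7 0.3 1.5
   vertex 4.7 5.0 0.4
  endloop
 endfacet
 facet normal 0.615 0.540 0.574
  outer loop
   vertex 4.2 2.7 3.1
   vertex 4.7 5.0 0.4
   vertex 1.9 5.0 3.4
  endloop
 endfacet
 facet normal 0.485 -0.296 -0.823
  outer loop
   vertex 3.0 1.1 0.8
   vertex 4.7 5.0 0.4
   vertex 3.7 0.3 1.5
  endloop
 endfacet
 facet normal -0.107 -0.055 -0.993
  outer loop
   vertex 3.0 1.1 0.8
   vertex 1.6 3.8 0.8
   vertex 4.7 5.0 0.4
  endloop
 endfacet
 facet normal -0.404 -0.777 -0.484
  outer loop
   vertex 3.0 1.1 0.8
   vertex 3.7 0.3 1.5
   vertex 0.1 0.8 3.7
  endloop
 endfacet
 facet normal -0.648 -0.336 -0.683
  outer loop
   vertex 3.0 1.1 0.8
   vertex 0.1 0.8 3.7
   vertex 1.6 3.8 0.8
  endloop
 endfacet
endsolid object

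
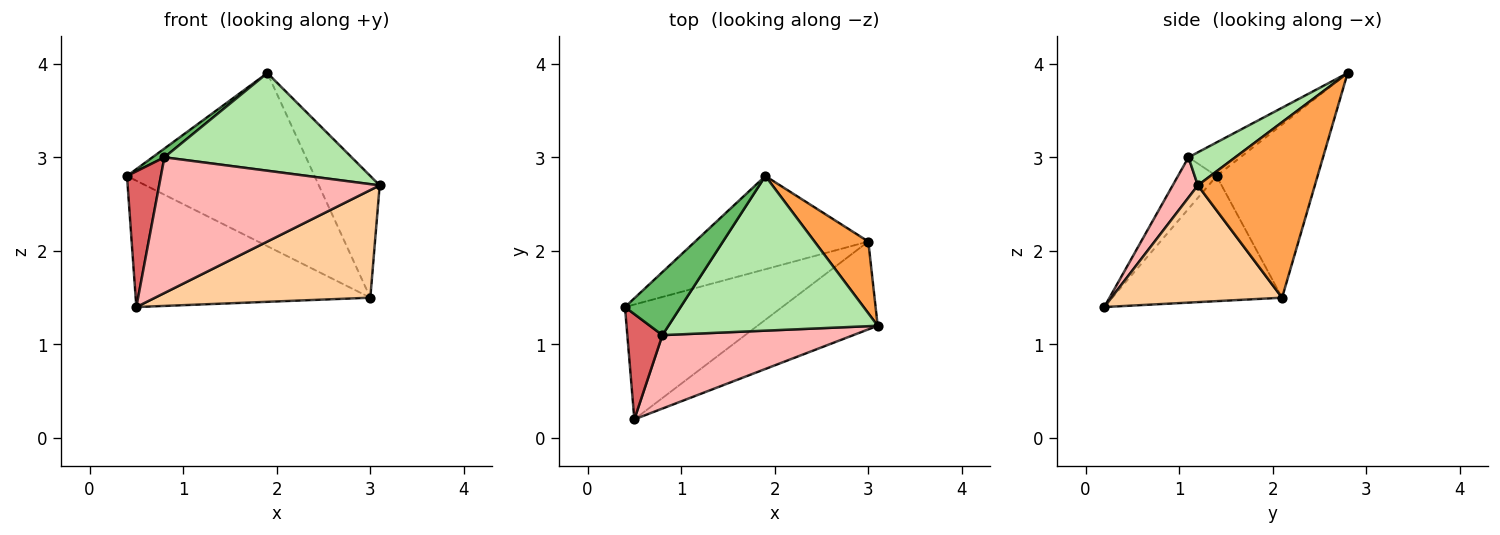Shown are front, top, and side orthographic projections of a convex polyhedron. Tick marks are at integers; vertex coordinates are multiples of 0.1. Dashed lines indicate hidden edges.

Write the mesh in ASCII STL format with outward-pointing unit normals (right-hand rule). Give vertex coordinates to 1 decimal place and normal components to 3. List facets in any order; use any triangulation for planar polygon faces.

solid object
 facet normal -0.428 0.796 -0.428
  outer loop
   vertex 3.0 2.1 1.5
   vertex 0.4 1.4 2.8
   vertex 1.9 2.8 3.9
  endloop
 endfacet
 facet normal -0.472 0.652 -0.593
  outer loop
   vertex 3.0 2.1 1.5
   vertex 0.5 0.2 1.4
   vertex 0.4 1.4 2.8
  endloop
 endfacet
 facet normal 0.856 0.445 0.263
  outer loop
   vertex 3.0 2.1 1.5
   vertex 1.9 2.8 3.9
   vertex 3.1 1.2 2.7
  endloop
 endfacet
 facet normal 0.523 -0.660 -0.539
  outer loop
   vertex 3.0 2.1 1.5
   vertex 3.1 1.2 2.7
   vertex 0.5 0.2 1.4
  endloop
 endfacet
 facet normal -0.513 -0.118 0.850
  outer loop
   vertex 0.8 1.1 3.0
   vertex 1.9 2.8 3.9
   vertex 0.4 1.4 2.8
  endloop
 endfacet
 facet normal 0.132 -0.529 0.838
  outer loop
   vertex 0.8 1.1 3.0
   vertex 3.1 1.2 2.7
   vertex 1.9 2.8 3.9
  endloop
 endfacet
 facet normal -0.669 -0.588 0.456
  outer loop
   vertex 0.8 1.1 3.0
   vertex 0.4 1.4 2.8
   vertex 0.5 0.2 1.4
  endloop
 endfacet
 facet normal 0.100 -0.875 0.474
  outer loop
   vertex 0.8 1.1 3.0
   vertex 0.5 0.2 1.4
   vertex 3.1 1.2 2.7
  endloop
 endfacet
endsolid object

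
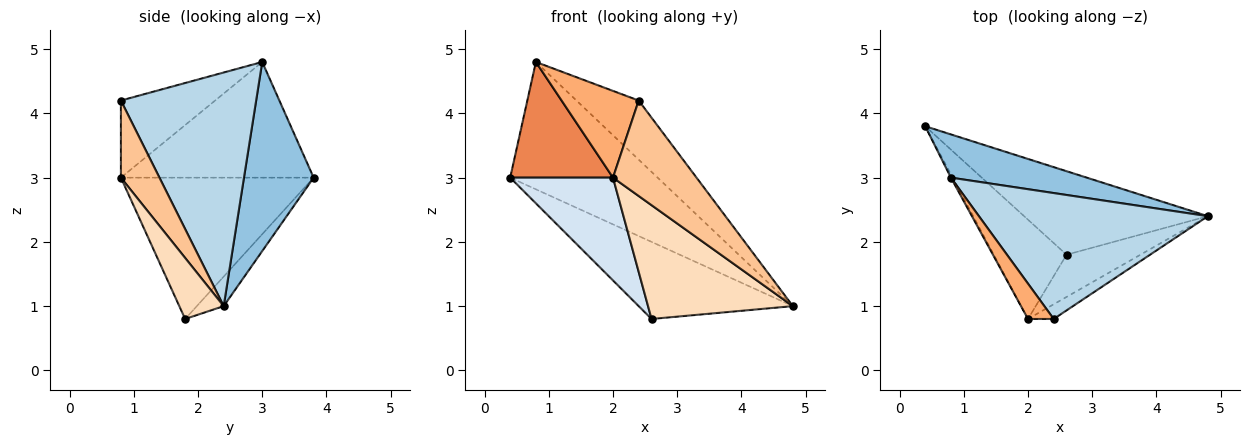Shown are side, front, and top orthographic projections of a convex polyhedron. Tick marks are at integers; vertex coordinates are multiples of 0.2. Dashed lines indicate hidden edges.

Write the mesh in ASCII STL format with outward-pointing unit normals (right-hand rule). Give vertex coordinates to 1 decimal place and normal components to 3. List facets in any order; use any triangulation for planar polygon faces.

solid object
 facet normal -0.117 0.674 -0.730
  outer loop
   vertex 2.6 1.8 0.8
   vertex 0.4 3.8 3.0
   vertex 4.8 2.4 1.0
  endloop
 endfacet
 facet normal 0.408 0.864 0.293
  outer loop
   vertex 0.8 3.0 4.8
   vertex 4.8 2.4 1.0
   vertex 0.4 3.8 3.0
  endloop
 endfacet
 facet normal 0.679 0.312 0.665
  outer loop
   vertex 0.8 3.0 4.8
   vertex 2.4 0.8 4.2
   vertex 4.8 2.4 1.0
  endloop
 endfacet
 facet normal -0.803 -0.428 -0.414
  outer loop
   vertex 2.0 0.8 3.0
   vertex 0.4 3.8 3.0
   vertex 2.6 1.8 0.8
  endloop
 endfacet
 facet normal -0.882 -0.471 -0.013
  outer loop
   vertex 2.0 0.8 3.0
   vertex 0.8 3.0 4.8
   vertex 0.4 3.8 3.0
  endloop
 endfacet
 facet normal -0.749 -0.613 0.250
  outer loop
   vertex 2.0 0.8 3.0
   vertex 2.4 0.8 4.2
   vertex 0.8 3.0 4.8
  endloop
 endfacet
 facet normal 0.415 -0.899 -0.138
  outer loop
   vertex 2.0 0.8 3.0
   vertex 4.8 2.4 1.0
   vertex 2.4 0.8 4.2
  endloop
 endfacet
 facet normal 0.276 -0.901 -0.334
  outer loop
   vertex 2.0 0.8 3.0
   vertex 2.6 1.8 0.8
   vertex 4.8 2.4 1.0
  endloop
 endfacet
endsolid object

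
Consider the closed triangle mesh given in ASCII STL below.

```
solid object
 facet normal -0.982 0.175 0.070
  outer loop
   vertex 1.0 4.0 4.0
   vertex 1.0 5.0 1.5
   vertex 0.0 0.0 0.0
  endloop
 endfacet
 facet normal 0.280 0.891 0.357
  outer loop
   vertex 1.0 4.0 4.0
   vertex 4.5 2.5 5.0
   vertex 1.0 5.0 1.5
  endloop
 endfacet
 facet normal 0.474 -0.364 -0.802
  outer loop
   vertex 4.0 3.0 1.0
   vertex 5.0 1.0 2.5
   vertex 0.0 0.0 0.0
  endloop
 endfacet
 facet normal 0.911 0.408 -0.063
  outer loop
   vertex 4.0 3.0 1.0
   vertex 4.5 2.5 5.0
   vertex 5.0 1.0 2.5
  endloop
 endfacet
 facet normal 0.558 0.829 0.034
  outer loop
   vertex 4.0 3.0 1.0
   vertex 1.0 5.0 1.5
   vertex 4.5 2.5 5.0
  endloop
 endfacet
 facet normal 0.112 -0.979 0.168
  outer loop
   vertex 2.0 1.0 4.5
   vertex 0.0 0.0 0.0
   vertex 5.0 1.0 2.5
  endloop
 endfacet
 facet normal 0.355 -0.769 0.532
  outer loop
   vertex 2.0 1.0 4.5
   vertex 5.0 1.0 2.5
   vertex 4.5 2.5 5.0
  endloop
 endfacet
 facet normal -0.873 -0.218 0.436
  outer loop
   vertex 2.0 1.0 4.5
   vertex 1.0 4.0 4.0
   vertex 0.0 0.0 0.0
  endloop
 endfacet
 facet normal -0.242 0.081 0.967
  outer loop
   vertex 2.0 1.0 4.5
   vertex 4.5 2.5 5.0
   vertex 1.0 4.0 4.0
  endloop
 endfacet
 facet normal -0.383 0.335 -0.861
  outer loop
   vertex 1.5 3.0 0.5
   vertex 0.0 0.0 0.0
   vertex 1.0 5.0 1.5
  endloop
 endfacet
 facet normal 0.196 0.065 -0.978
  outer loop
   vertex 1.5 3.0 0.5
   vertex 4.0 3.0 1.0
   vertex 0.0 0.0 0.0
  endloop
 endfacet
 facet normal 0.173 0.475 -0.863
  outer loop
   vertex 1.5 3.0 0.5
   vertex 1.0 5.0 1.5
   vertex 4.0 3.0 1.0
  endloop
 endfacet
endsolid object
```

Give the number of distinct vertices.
8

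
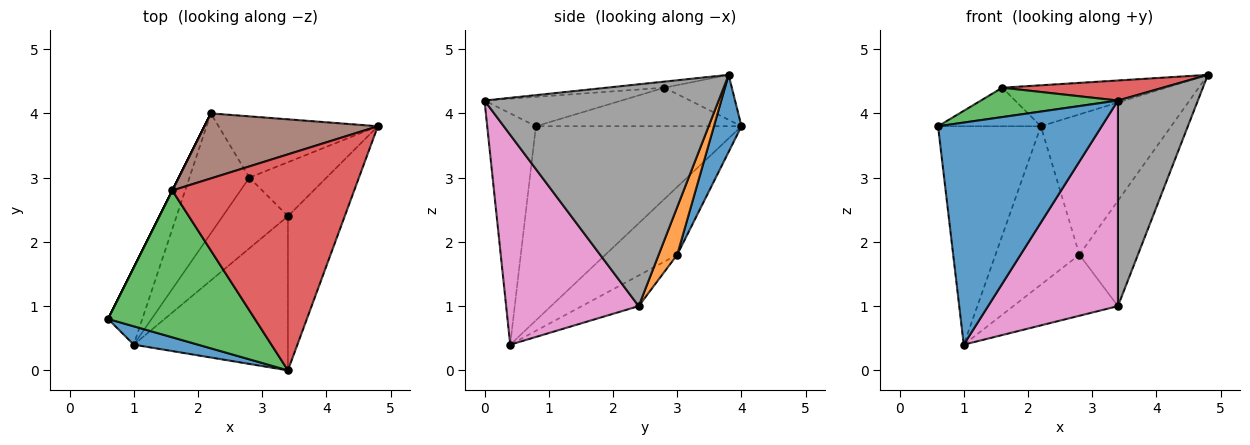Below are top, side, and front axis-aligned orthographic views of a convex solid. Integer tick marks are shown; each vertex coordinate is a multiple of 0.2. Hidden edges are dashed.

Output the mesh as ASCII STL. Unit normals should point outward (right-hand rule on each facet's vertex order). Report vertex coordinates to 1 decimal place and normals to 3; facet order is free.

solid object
 facet normal -0.284 -0.955 0.079
  outer loop
   vertex 1.0 0.4 0.4
   vertex 3.4 0.0 4.2
   vertex 0.6 0.8 3.8
  endloop
 endfacet
 facet normal -0.883 0.442 -0.156
  outer loop
   vertex 2.2 4.0 3.8
   vertex 1.0 0.4 0.4
   vertex 0.6 0.8 3.8
  endloop
 endfacet
 facet normal -0.192 -0.192 0.962
  outer loop
   vertex 1.6 2.8 4.4
   vertex 0.6 0.8 3.8
   vertex 3.4 0.0 4.2
  endloop
 endfacet
 facet normal -0.033 -0.092 0.995
  outer loop
   vertex 1.6 2.8 4.4
   vertex 3.4 0.0 4.2
   vertex 4.8 3.8 4.6
  endloop
 endfacet
 facet normal -0.894 0.447 0.000
  outer loop
   vertex 1.6 2.8 4.4
   vertex 2.2 4.0 3.8
   vertex 0.6 0.8 3.8
  endloop
 endfacet
 facet normal -0.214 0.520 0.827
  outer loop
   vertex 1.6 2.8 4.4
   vertex 4.8 3.8 4.6
   vertex 2.2 4.0 3.8
  endloop
 endfacet
 facet normal 0.633 -0.620 -0.465
  outer loop
   vertex 3.4 2.4 1.0
   vertex 3.4 0.0 4.2
   vertex 1.0 0.4 0.4
  endloop
 endfacet
 facet normal 0.920 -0.314 -0.236
  outer loop
   vertex 3.4 2.4 1.0
   vertex 4.8 3.8 4.6
   vertex 3.4 0.0 4.2
  endloop
 endfacet
 facet normal -0.564 0.659 -0.498
  outer loop
   vertex 2.8 3.0 1.8
   vertex 1.0 0.4 0.4
   vertex 2.2 4.0 3.8
  endloop
 endfacet
 facet normal -0.335 0.616 -0.713
  outer loop
   vertex 2.8 3.0 1.8
   vertex 3.4 2.4 1.0
   vertex 1.0 0.4 0.4
  endloop
 endfacet
 facet normal 0.190 0.900 -0.393
  outer loop
   vertex 2.8 3.0 1.8
   vertex 2.2 4.0 3.8
   vertex 4.8 3.8 4.6
  endloop
 endfacet
 facet normal 0.272 0.857 -0.439
  outer loop
   vertex 2.8 3.0 1.8
   vertex 4.8 3.8 4.6
   vertex 3.4 2.4 1.0
  endloop
 endfacet
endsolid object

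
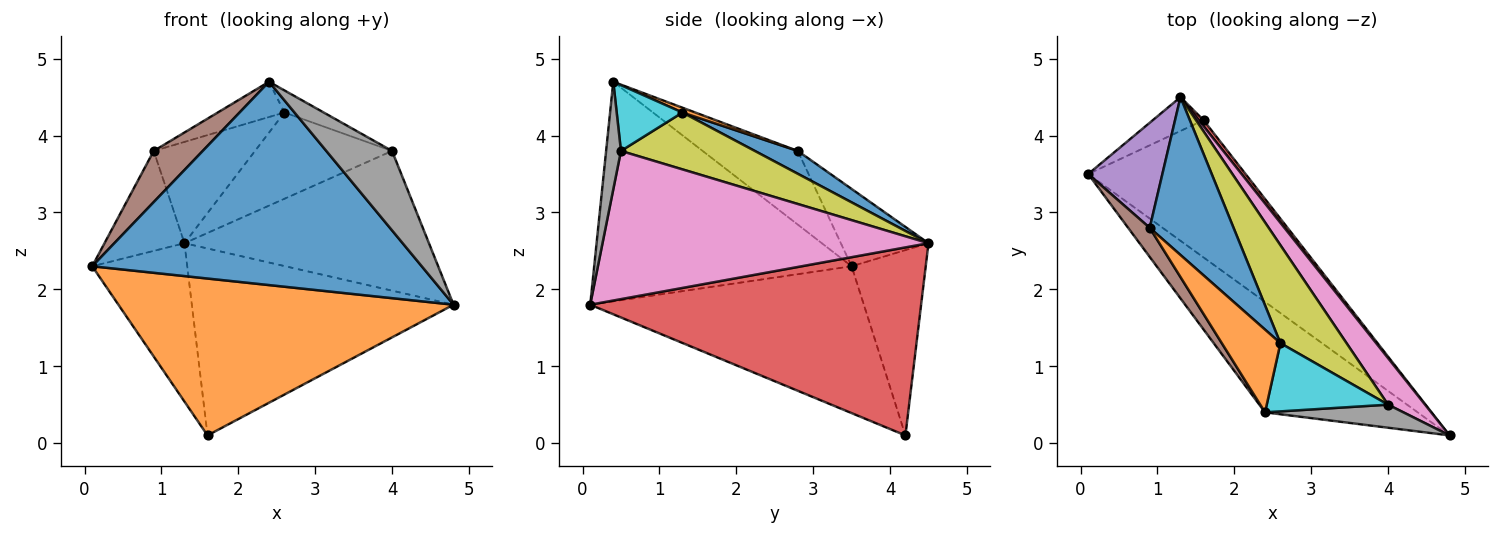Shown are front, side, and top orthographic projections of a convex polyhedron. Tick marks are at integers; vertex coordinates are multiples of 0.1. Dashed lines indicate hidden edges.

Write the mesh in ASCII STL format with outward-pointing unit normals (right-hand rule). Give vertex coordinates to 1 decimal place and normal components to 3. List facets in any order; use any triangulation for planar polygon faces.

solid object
 facet normal -0.566 -0.724 -0.393
  outer loop
   vertex 2.4 0.4 4.7
   vertex 0.1 3.5 2.3
   vertex 4.8 0.1 1.8
  endloop
 endfacet
 facet normal -0.524 -0.641 -0.561
  outer loop
   vertex 1.6 4.2 0.1
   vertex 4.8 0.1 1.8
   vertex 0.1 3.5 2.3
  endloop
 endfacet
 facet normal -0.606 0.778 -0.166
  outer loop
   vertex 1.6 4.2 0.1
   vertex 0.1 3.5 2.3
   vertex 1.3 4.5 2.6
  endloop
 endfacet
 facet normal 0.784 0.620 0.020
  outer loop
   vertex 1.6 4.2 0.1
   vertex 1.3 4.5 2.6
   vertex 4.8 0.1 1.8
  endloop
 endfacet
 facet normal -0.603 0.550 0.578
  outer loop
   vertex 0.9 2.8 3.8
   vertex 1.3 4.5 2.6
   vertex 0.1 3.5 2.3
  endloop
 endfacet
 facet normal -0.860 -0.443 0.252
  outer loop
   vertex 0.9 2.8 3.8
   vertex 0.1 3.5 2.3
   vertex 2.4 0.4 4.7
  endloop
 endfacet
 facet normal 0.784 0.588 0.196
  outer loop
   vertex 4.0 0.5 3.8
   vertex 4.8 0.1 1.8
   vertex 1.3 4.5 2.6
  endloop
 endfacet
 facet normal 0.212 -0.939 0.272
  outer loop
   vertex 4.0 0.5 3.8
   vertex 2.4 0.4 4.7
   vertex 4.8 0.1 1.8
  endloop
 endfacet
 facet normal 0.542 0.555 0.630
  outer loop
   vertex 2.6 1.3 4.3
   vertex 4.0 0.5 3.8
   vertex 1.3 4.5 2.6
  endloop
 endfacet
 facet normal 0.458 0.274 0.845
  outer loop
   vertex 2.6 1.3 4.3
   vertex 2.4 0.4 4.7
   vertex 4.0 0.5 3.8
  endloop
 endfacet
 facet normal 0.223 0.527 0.820
  outer loop
   vertex 2.6 1.3 4.3
   vertex 1.3 4.5 2.6
   vertex 0.9 2.8 3.8
  endloop
 endfacet
 facet normal 0.075 0.391 0.917
  outer loop
   vertex 2.6 1.3 4.3
   vertex 0.9 2.8 3.8
   vertex 2.4 0.4 4.7
  endloop
 endfacet
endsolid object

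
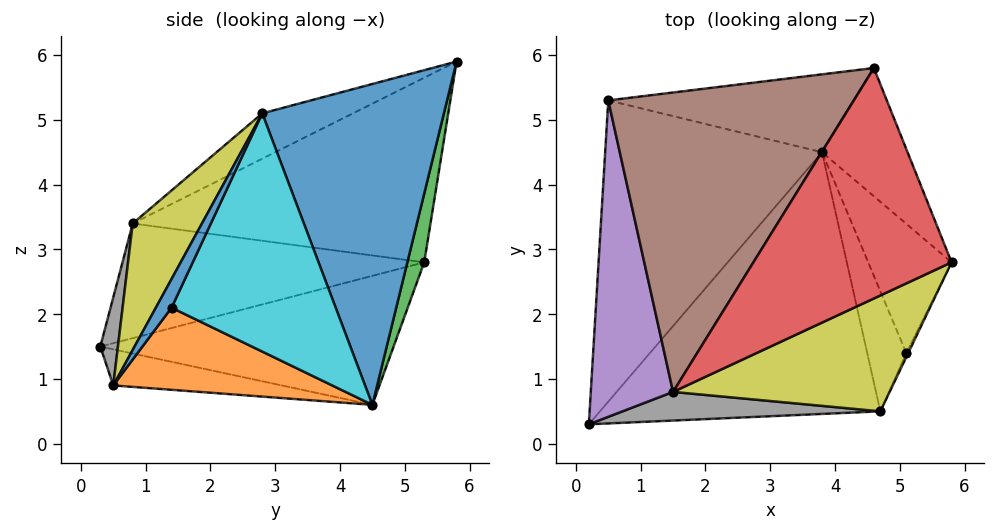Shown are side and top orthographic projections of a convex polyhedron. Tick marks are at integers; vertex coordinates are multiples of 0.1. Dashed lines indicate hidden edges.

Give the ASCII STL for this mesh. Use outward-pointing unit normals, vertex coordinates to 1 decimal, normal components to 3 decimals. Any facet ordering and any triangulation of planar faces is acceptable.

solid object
 facet normal 0.879 0.414 -0.234
  outer loop
   vertex 3.8 4.5 0.6
   vertex 4.6 5.8 5.9
   vertex 5.8 2.8 5.1
  endloop
 endfacet
 facet normal -0.496 0.246 -0.833
  outer loop
   vertex 0.5 5.3 2.8
   vertex 3.8 4.5 0.6
   vertex 0.2 0.3 1.5
  endloop
 endfacet
 facet normal 0.069 0.966 -0.248
  outer loop
   vertex 0.5 5.3 2.8
   vertex 4.6 5.8 5.9
   vertex 3.8 4.5 0.6
  endloop
 endfacet
 facet normal -0.211 -0.330 0.920
  outer loop
   vertex 1.5 0.8 3.4
   vertex 5.8 2.8 5.1
   vertex 4.6 5.8 5.9
  endloop
 endfacet
 facet normal -0.808 -0.102 0.580
  outer loop
   vertex 1.5 0.8 3.4
   vertex 0.5 5.3 2.8
   vertex 0.2 0.3 1.5
  endloop
 endfacet
 facet normal -0.601 -0.027 0.799
  outer loop
   vertex 1.5 0.8 3.4
   vertex 4.6 5.8 5.9
   vertex 0.5 5.3 2.8
  endloop
 endfacet
 facet normal -0.127 -0.103 -0.987
  outer loop
   vertex 4.7 0.5 0.9
   vertex 0.2 0.3 1.5
   vertex 3.8 4.5 0.6
  endloop
 endfacet
 facet normal 0.071 -0.976 0.208
  outer loop
   vertex 4.7 0.5 0.9
   vertex 1.5 0.8 3.4
   vertex 0.2 0.3 1.5
  endloop
 endfacet
 facet normal 0.243 -0.876 0.416
  outer loop
   vertex 4.7 0.5 0.9
   vertex 5.8 2.8 5.1
   vertex 1.5 0.8 3.4
  endloop
 endfacet
 facet normal 0.919 0.230 -0.322
  outer loop
   vertex 5.1 1.4 2.1
   vertex 3.8 4.5 0.6
   vertex 5.8 2.8 5.1
  endloop
 endfacet
 facet normal 0.941 -0.332 -0.065
  outer loop
   vertex 5.1 1.4 2.1
   vertex 5.8 2.8 5.1
   vertex 4.7 0.5 0.9
  endloop
 endfacet
 facet normal 0.890 0.169 -0.423
  outer loop
   vertex 5.1 1.4 2.1
   vertex 4.7 0.5 0.9
   vertex 3.8 4.5 0.6
  endloop
 endfacet
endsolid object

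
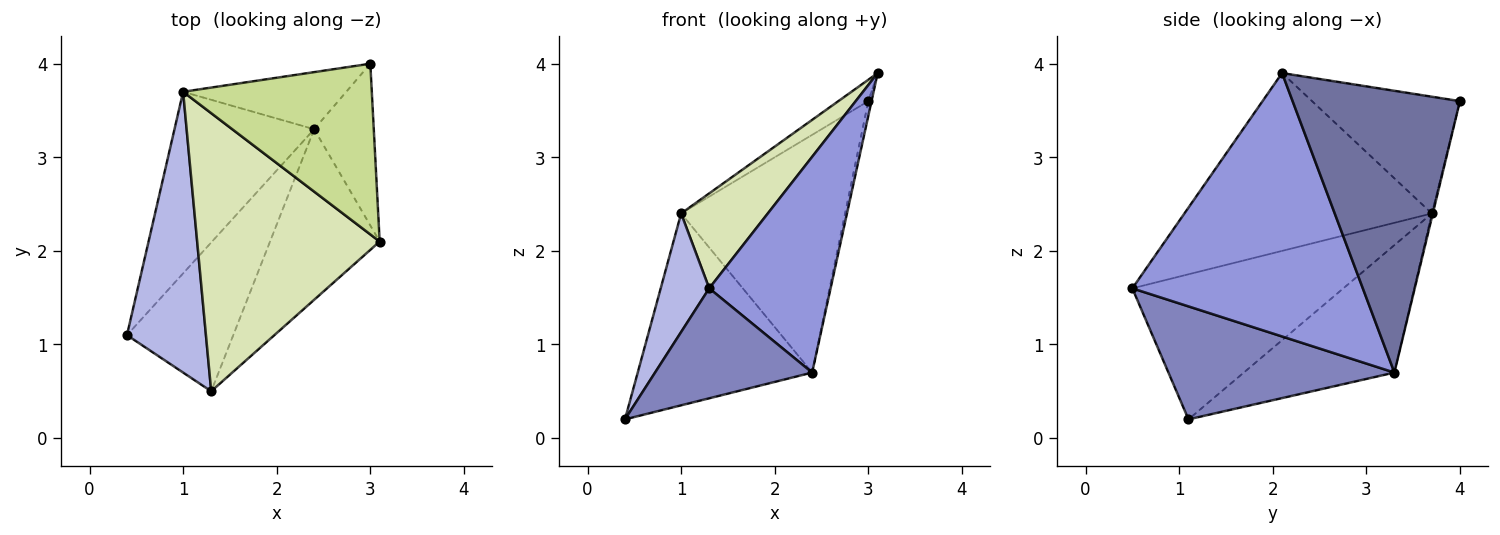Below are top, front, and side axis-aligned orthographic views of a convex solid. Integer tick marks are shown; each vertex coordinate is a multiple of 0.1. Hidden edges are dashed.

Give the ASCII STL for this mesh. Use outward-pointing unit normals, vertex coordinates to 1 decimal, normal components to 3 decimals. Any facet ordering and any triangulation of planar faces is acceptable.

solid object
 facet normal 0.978 0.019 -0.207
  outer loop
   vertex 2.4 3.3 0.7
   vertex 3.0 4.0 3.6
   vertex 3.1 2.1 3.9
  endloop
 endfacet
 facet normal 0.650 -0.452 -0.611
  outer loop
   vertex 2.4 3.3 0.7
   vertex 1.3 0.5 1.6
   vertex 0.4 1.1 0.2
  endloop
 endfacet
 facet normal 0.830 -0.437 -0.346
  outer loop
   vertex 2.4 3.3 0.7
   vertex 3.1 2.1 3.9
   vertex 1.3 0.5 1.6
  endloop
 endfacet
 facet normal -0.861 -0.198 0.469
  outer loop
   vertex 1.0 3.7 2.4
   vertex 0.4 1.1 0.2
   vertex 1.3 0.5 1.6
  endloop
 endfacet
 facet normal -0.531 0.615 -0.582
  outer loop
   vertex 1.0 3.7 2.4
   vertex 2.4 3.3 0.7
   vertex 0.4 1.1 0.2
  endloop
 endfacet
 facet normal -0.006 0.972 -0.234
  outer loop
   vertex 1.0 3.7 2.4
   vertex 3.0 4.0 3.6
   vertex 2.4 3.3 0.7
  endloop
 endfacet
 facet normal -0.523 0.106 0.846
  outer loop
   vertex 1.0 3.7 2.4
   vertex 3.1 2.1 3.9
   vertex 3.0 4.0 3.6
  endloop
 endfacet
 facet normal -0.678 -0.237 0.696
  outer loop
   vertex 1.0 3.7 2.4
   vertex 1.3 0.5 1.6
   vertex 3.1 2.1 3.9
  endloop
 endfacet
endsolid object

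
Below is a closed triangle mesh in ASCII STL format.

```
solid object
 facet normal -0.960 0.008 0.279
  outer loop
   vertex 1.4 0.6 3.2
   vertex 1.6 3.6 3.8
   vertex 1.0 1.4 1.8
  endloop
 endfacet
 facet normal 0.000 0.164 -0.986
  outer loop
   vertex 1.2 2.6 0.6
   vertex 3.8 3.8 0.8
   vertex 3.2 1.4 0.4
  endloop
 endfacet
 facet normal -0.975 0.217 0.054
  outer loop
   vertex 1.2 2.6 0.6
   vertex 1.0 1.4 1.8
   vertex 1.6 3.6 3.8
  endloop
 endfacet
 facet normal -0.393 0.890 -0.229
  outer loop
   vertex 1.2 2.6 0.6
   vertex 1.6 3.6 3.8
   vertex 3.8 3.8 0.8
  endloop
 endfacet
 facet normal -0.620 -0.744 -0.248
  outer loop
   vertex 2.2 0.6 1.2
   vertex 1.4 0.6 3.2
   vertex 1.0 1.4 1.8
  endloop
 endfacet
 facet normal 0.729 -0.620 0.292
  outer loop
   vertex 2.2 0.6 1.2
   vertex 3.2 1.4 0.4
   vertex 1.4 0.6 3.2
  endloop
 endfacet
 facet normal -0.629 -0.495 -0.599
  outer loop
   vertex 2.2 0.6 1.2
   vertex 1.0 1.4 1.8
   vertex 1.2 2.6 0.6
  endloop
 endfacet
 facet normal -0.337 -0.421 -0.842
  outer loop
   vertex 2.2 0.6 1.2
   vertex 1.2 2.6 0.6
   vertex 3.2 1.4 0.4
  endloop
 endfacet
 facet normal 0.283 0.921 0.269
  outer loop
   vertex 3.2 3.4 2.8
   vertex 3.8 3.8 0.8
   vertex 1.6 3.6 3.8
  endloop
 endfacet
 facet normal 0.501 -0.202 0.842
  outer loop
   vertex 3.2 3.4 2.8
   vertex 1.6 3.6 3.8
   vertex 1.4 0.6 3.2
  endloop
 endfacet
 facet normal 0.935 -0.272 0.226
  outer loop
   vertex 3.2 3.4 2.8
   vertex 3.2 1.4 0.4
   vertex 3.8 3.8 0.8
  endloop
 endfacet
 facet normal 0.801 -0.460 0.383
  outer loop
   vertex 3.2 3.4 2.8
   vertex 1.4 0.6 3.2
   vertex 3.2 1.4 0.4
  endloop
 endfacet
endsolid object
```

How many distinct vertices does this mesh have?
8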